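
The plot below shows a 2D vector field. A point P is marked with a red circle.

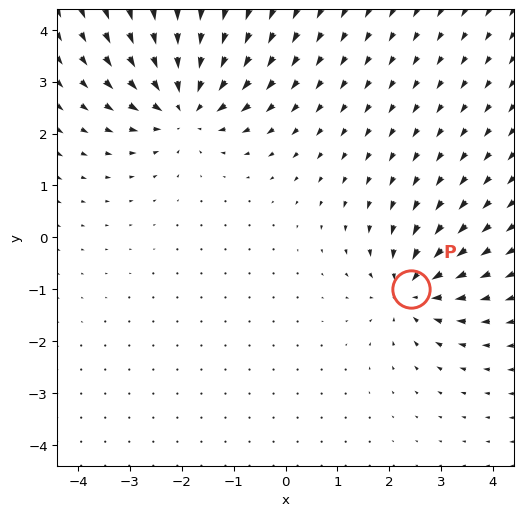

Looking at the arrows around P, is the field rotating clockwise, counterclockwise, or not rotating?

Near P at (2.4, -1.0) the arrows show no circulation. The curl there is ≈0.

not rotating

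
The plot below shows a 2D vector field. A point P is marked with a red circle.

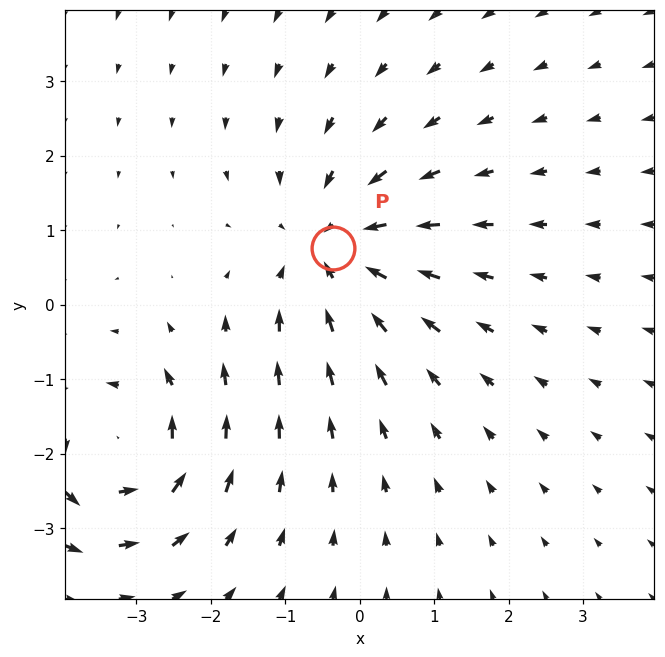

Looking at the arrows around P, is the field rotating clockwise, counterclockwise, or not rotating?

Near P at (-0.4, 0.8) the arrows show no circulation. The curl there is ≈0.

not rotating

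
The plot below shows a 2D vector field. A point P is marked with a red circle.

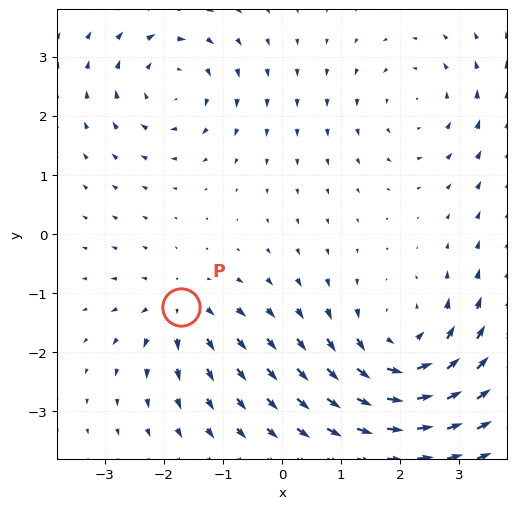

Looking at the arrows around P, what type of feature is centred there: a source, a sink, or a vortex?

At P (-1.7, -1.2) the arrows spread outward. Divergence about +4, curl ≈0 — positive divergence with near-zero curl is a source.

source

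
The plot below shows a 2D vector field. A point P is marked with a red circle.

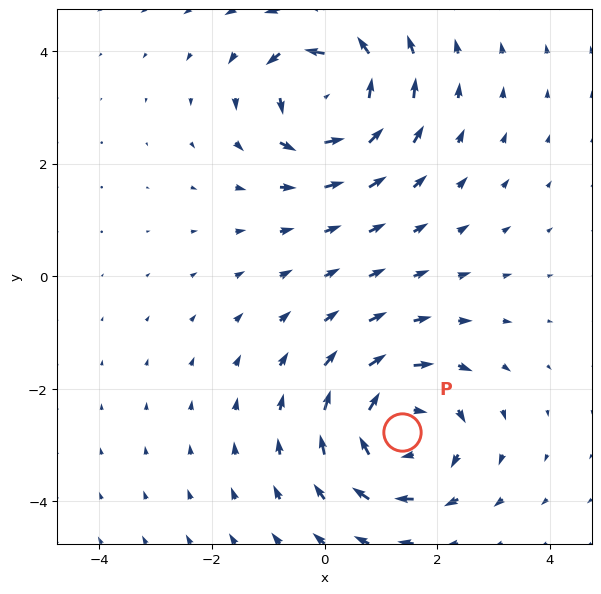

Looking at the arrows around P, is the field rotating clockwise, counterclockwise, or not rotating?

Near P at (1.4, -2.8) the arrows circulate clockwise. The curl (z-component) there is about -5; negative curl means clockwise rotation.

clockwise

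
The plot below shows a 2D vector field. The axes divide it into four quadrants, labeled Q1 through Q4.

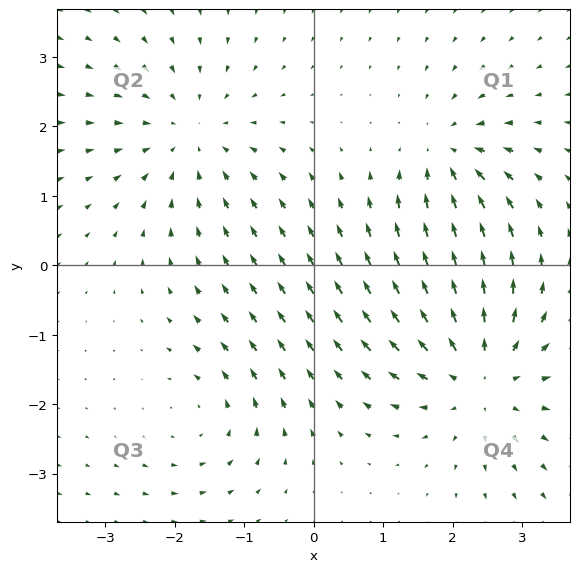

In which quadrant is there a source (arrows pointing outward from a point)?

Q4

The source sits at approximately (2.4, -1.6), which lies in quadrant Q4. The divergence there is about +5, positive as expected for a source.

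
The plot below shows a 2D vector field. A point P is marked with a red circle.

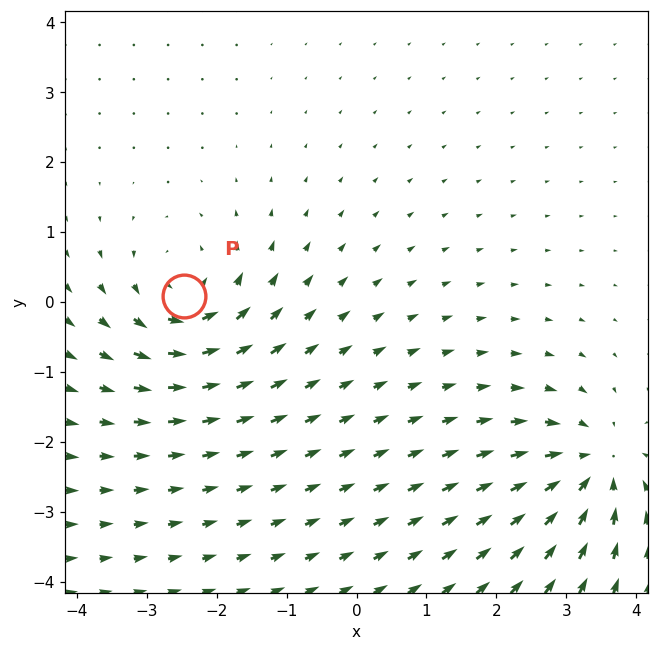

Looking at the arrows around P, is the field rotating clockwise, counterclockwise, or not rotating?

counterclockwise

Near P at (-2.5, 0.1) the arrows circulate counterclockwise. The curl (z-component) there is about +4; positive curl means counterclockwise rotation.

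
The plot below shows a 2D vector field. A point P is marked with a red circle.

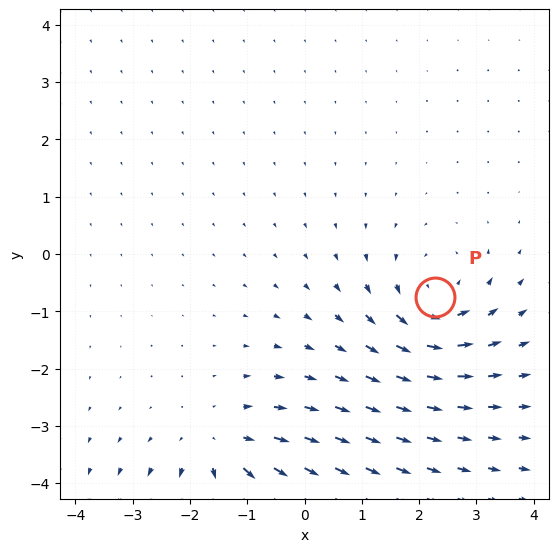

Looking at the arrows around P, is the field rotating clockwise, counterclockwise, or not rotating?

Near P at (2.3, -0.8) the arrows circulate counterclockwise. The curl (z-component) there is about +3; positive curl means counterclockwise rotation.

counterclockwise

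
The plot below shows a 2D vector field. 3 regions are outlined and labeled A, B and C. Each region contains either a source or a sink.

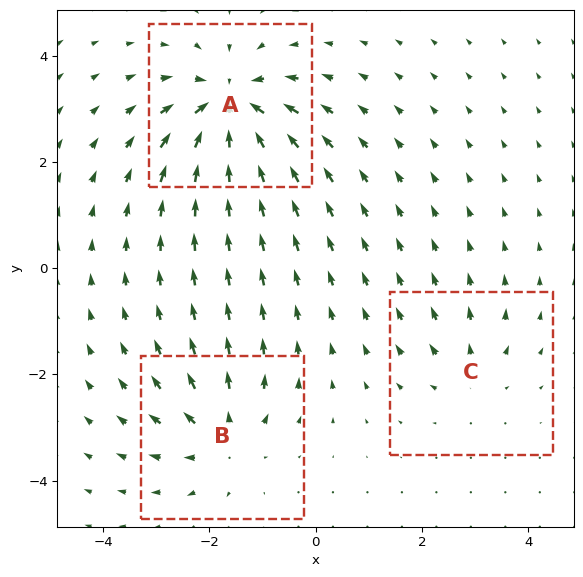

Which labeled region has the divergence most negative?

Divergence at each region's feature centre — A: about -6, B: about +4, C: about +2. Region A is most negative.

A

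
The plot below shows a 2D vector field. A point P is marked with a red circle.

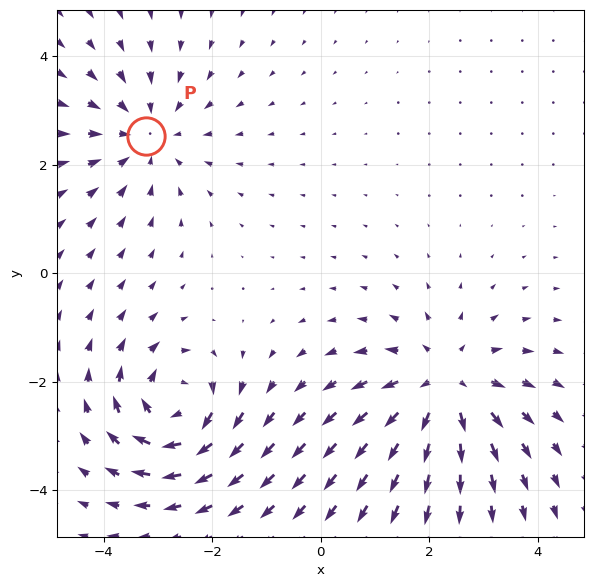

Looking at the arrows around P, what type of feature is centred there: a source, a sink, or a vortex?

sink

At P (-3.2, 2.5) the arrows converge inward. Divergence about -3, curl ≈0 — negative divergence with near-zero curl is a sink.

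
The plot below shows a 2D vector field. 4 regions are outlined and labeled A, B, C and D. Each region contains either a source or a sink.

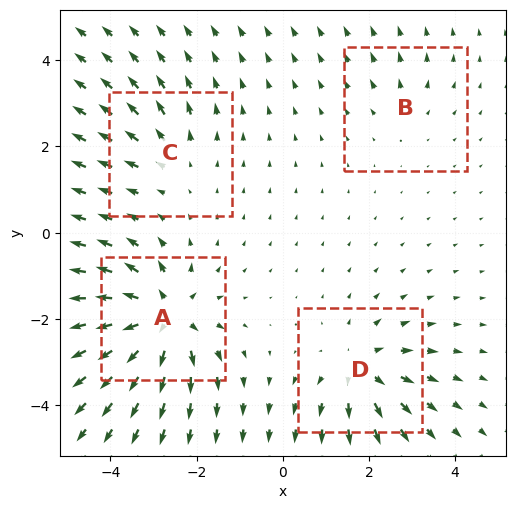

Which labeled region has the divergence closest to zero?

Divergence at each region's feature centre — A: about +8, B: about +2, C: about +3, D: about +5. Region B is closest to zero.

B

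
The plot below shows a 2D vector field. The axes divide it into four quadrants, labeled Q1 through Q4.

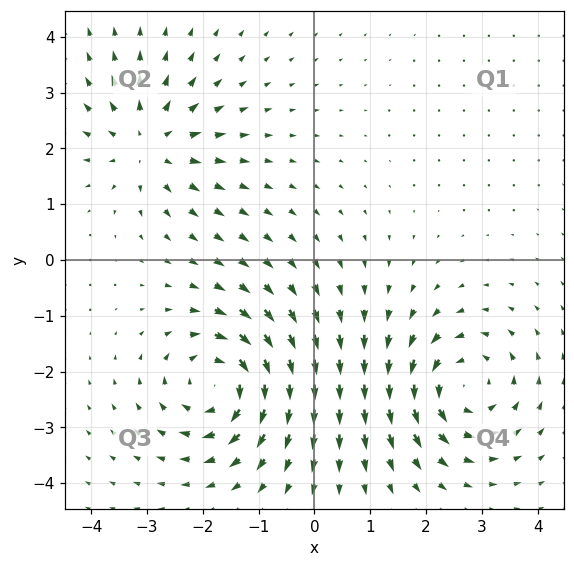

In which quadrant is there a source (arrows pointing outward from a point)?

The source sits at approximately (-3.0, 2.1), which lies in quadrant Q2. The divergence there is about +4, positive as expected for a source.

Q2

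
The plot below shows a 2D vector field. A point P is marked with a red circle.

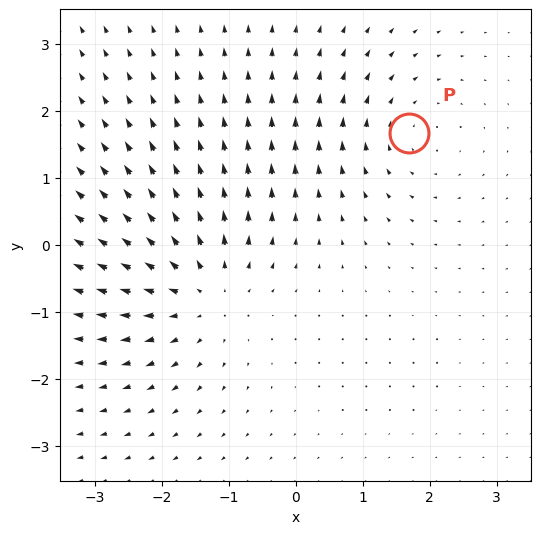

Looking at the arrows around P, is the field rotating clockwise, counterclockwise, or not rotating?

Near P at (1.7, 1.7) the arrows circulate clockwise. The curl (z-component) there is about -2; negative curl means clockwise rotation.

clockwise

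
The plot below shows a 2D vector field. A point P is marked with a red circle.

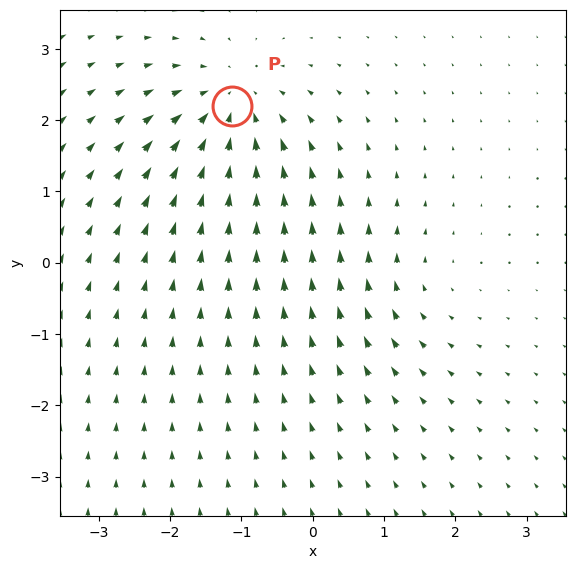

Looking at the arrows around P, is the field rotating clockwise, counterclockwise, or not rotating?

not rotating

Near P at (-1.1, 2.2) the arrows show no circulation. The curl there is ≈0.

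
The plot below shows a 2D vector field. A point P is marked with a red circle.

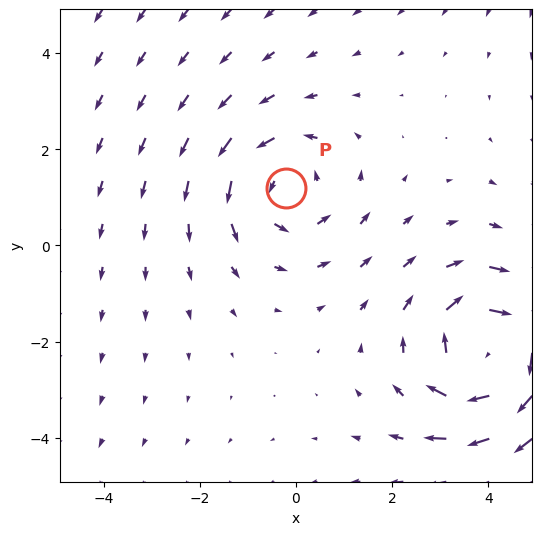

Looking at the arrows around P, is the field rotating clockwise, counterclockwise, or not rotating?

Near P at (-0.2, 1.2) the arrows circulate counterclockwise. The curl (z-component) there is about +2; positive curl means counterclockwise rotation.

counterclockwise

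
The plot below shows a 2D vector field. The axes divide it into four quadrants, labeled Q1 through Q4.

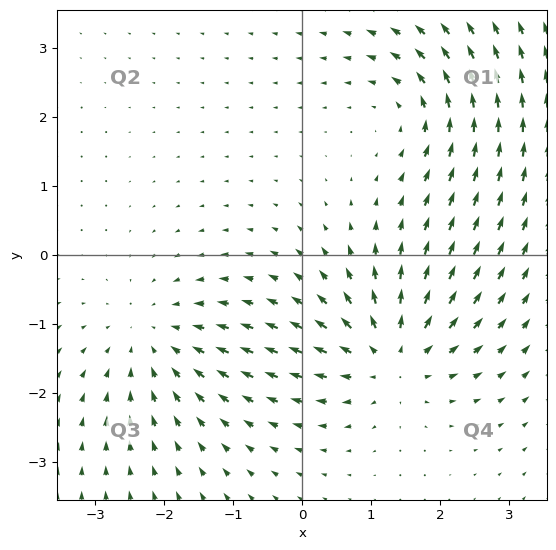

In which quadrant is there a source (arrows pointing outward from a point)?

Q4

The source sits at approximately (1.3, -1.5), which lies in quadrant Q4. The divergence there is about +5, positive as expected for a source.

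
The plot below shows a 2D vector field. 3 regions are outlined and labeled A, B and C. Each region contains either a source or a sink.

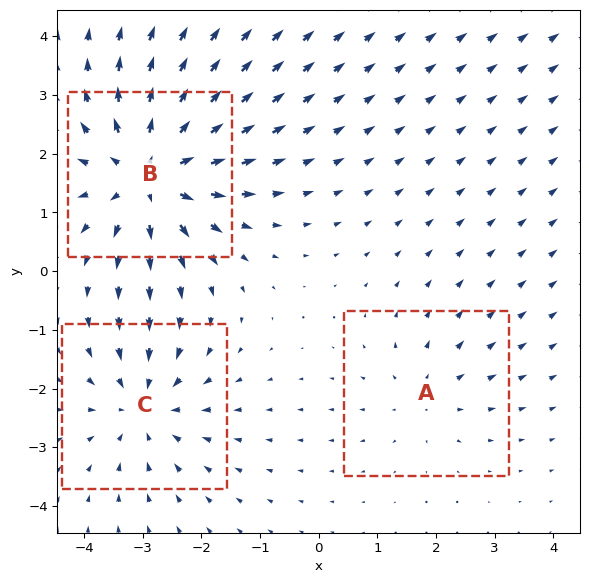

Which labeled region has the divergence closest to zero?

Divergence at each region's feature centre — A: about +2, B: about +5, C: about -3. Region A is closest to zero.

A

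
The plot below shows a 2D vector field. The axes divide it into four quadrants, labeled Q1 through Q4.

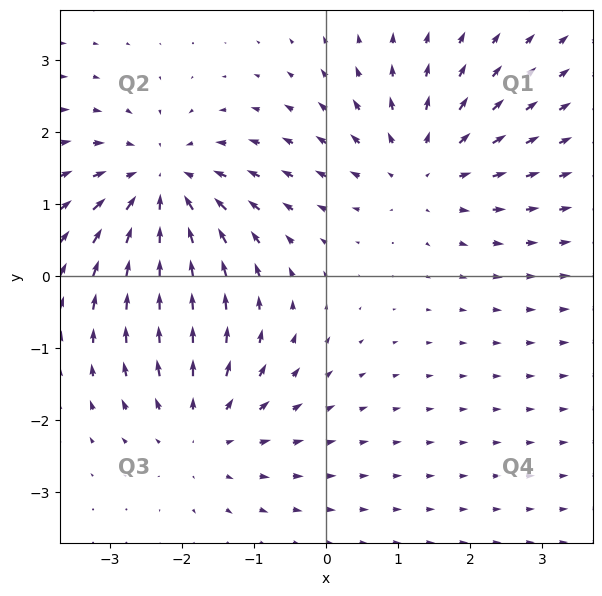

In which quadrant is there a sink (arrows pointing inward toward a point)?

Q2

The sink sits at approximately (-2.3, 1.2), which lies in quadrant Q2. The divergence there is about -4, negative as expected for a sink.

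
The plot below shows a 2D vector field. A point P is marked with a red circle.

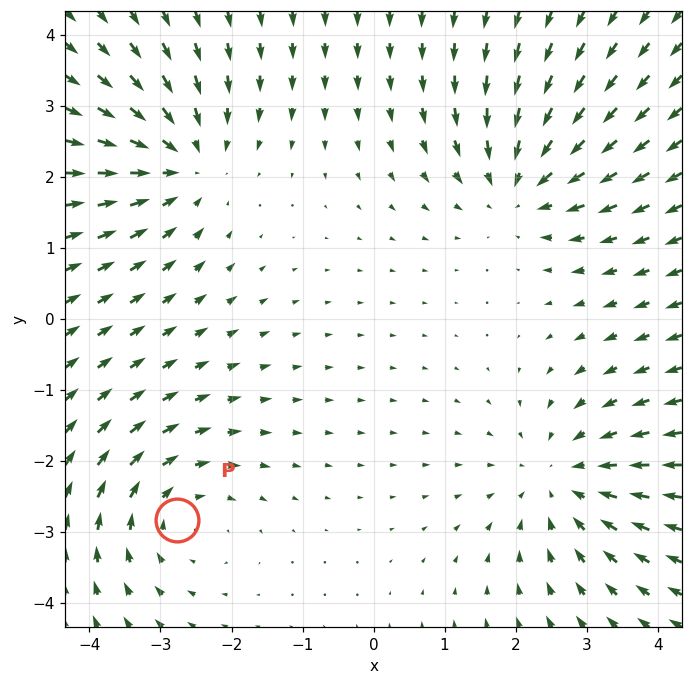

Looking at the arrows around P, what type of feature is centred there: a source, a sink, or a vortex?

vortex

At P (-2.8, -2.8) the arrows circulate clockwise. Divergence ≈0, curl about -4 — near-zero divergence with nonzero curl is a vortex.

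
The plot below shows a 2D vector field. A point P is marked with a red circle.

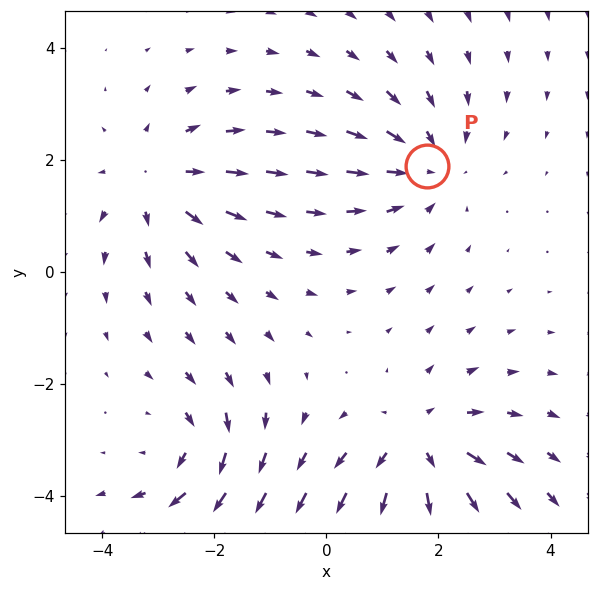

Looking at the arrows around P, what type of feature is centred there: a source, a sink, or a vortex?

sink

At P (1.8, 1.9) the arrows converge inward. Divergence about -3, curl ≈0 — negative divergence with near-zero curl is a sink.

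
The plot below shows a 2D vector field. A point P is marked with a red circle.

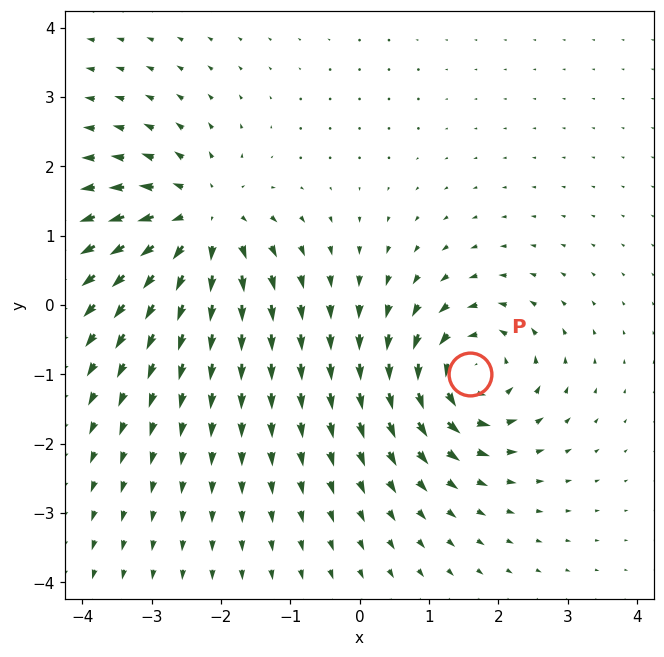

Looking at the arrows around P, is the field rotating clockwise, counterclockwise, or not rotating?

Near P at (1.6, -1.0) the arrows circulate counterclockwise. The curl (z-component) there is about +6; positive curl means counterclockwise rotation.

counterclockwise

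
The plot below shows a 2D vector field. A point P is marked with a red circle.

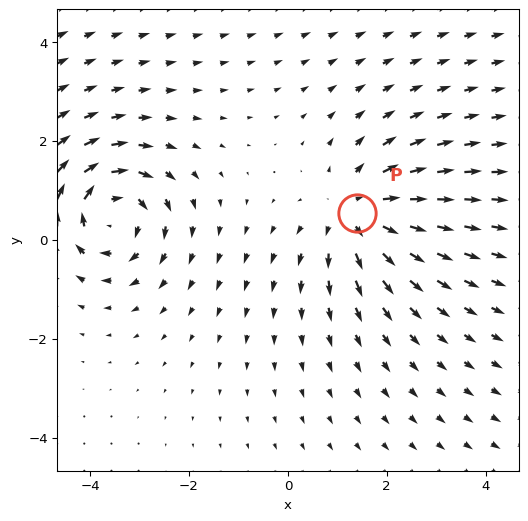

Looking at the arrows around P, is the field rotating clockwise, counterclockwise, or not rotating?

not rotating

Near P at (1.4, 0.6) the arrows show no circulation. The curl there is ≈0.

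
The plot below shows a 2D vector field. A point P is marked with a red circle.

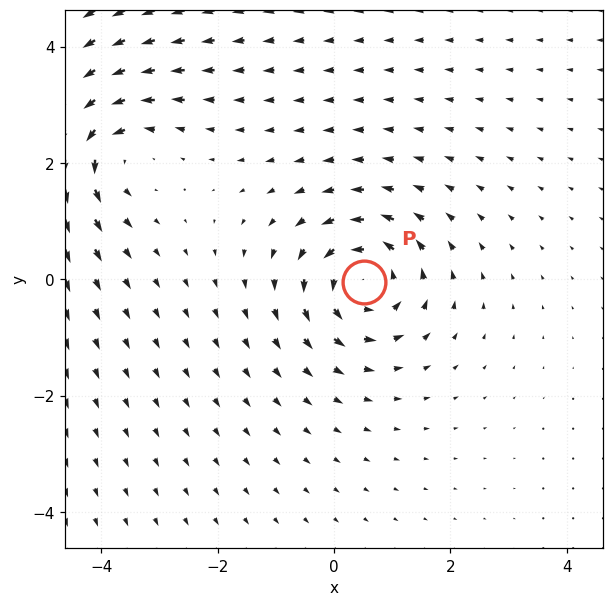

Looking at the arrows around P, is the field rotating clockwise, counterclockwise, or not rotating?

counterclockwise

Near P at (0.5, -0.0) the arrows circulate counterclockwise. The curl (z-component) there is about +4; positive curl means counterclockwise rotation.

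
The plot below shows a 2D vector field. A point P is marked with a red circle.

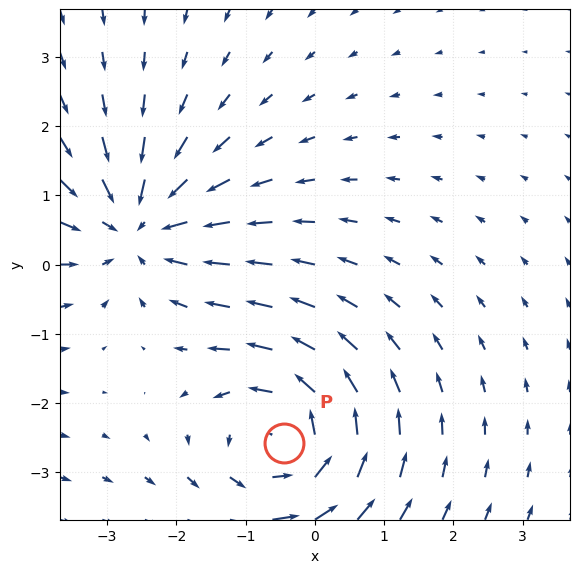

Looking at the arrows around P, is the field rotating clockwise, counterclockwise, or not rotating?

Near P at (-0.5, -2.6) the arrows circulate counterclockwise. The curl (z-component) there is about +5; positive curl means counterclockwise rotation.

counterclockwise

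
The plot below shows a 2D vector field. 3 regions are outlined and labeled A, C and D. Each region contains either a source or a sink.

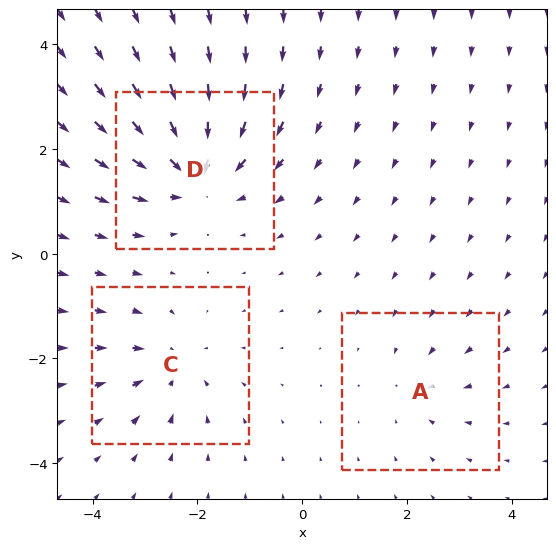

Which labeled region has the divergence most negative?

Divergence at each region's feature centre — A: about -2, C: about -3, D: about -5. Region D is most negative.

D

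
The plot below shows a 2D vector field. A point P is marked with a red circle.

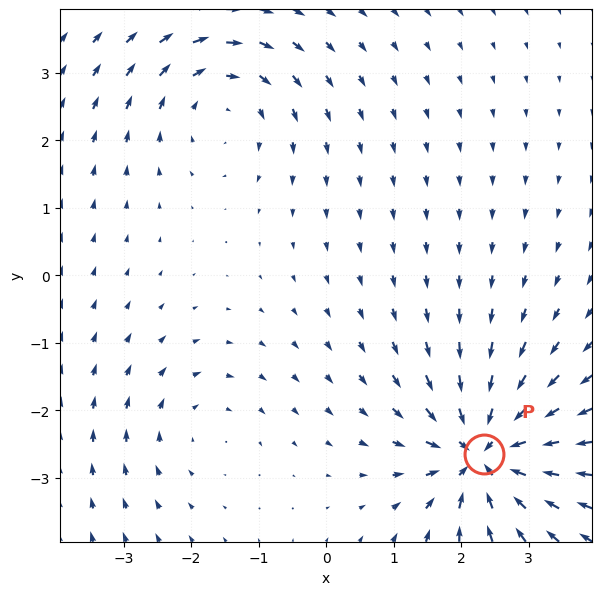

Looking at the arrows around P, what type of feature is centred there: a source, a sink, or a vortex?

At P (2.3, -2.6) the arrows converge inward. Divergence about -7, curl ≈0 — negative divergence with near-zero curl is a sink.

sink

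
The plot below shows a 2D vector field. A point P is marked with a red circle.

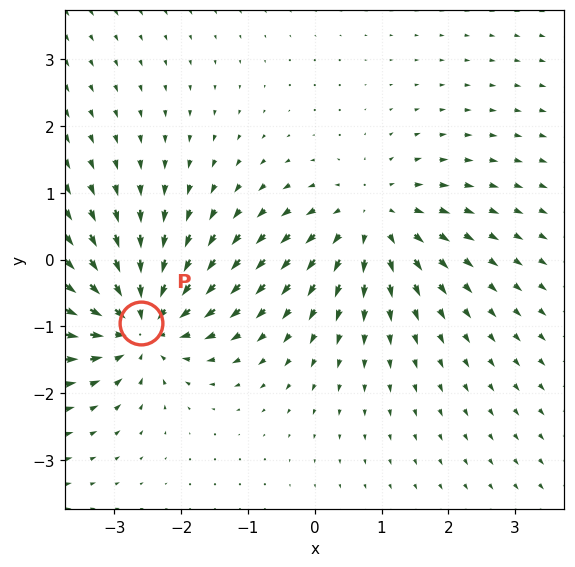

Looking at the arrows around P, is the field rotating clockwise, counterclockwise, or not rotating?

not rotating

Near P at (-2.6, -0.9) the arrows show no circulation. The curl there is ≈0.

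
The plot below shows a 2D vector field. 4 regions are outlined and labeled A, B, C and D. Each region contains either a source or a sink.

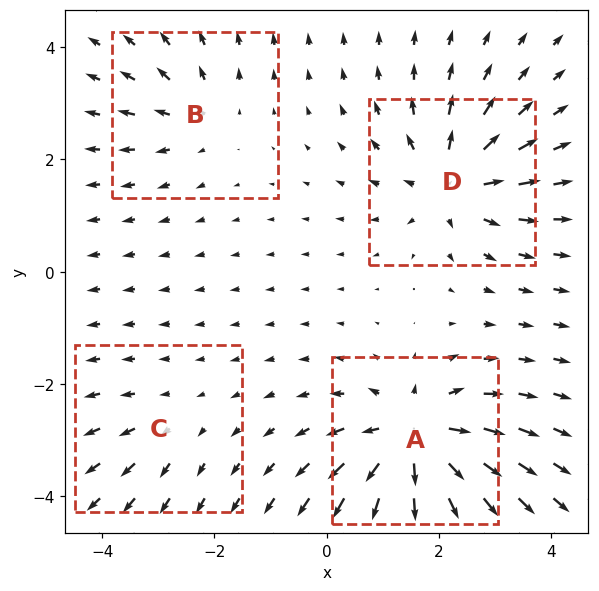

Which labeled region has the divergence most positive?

Divergence at each region's feature centre — A: about +8, B: about +4, C: about +2, D: about +6. Region A is most positive.

A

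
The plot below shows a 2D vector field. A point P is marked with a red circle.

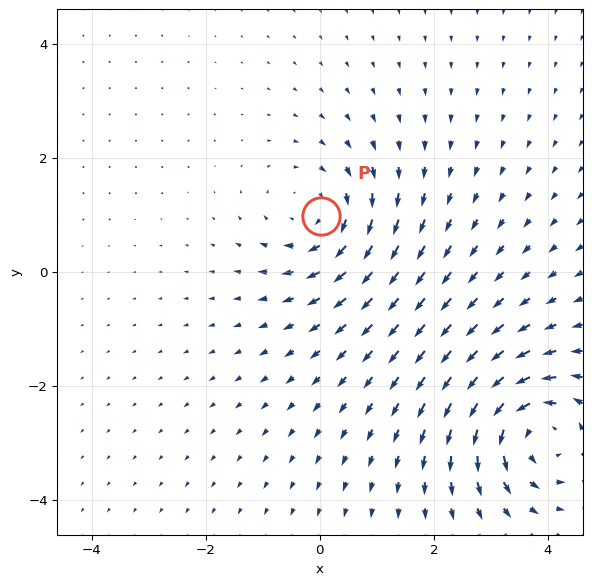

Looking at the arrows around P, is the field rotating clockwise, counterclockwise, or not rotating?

Near P at (0.0, 1.0) the arrows circulate clockwise. The curl (z-component) there is about -4; negative curl means clockwise rotation.

clockwise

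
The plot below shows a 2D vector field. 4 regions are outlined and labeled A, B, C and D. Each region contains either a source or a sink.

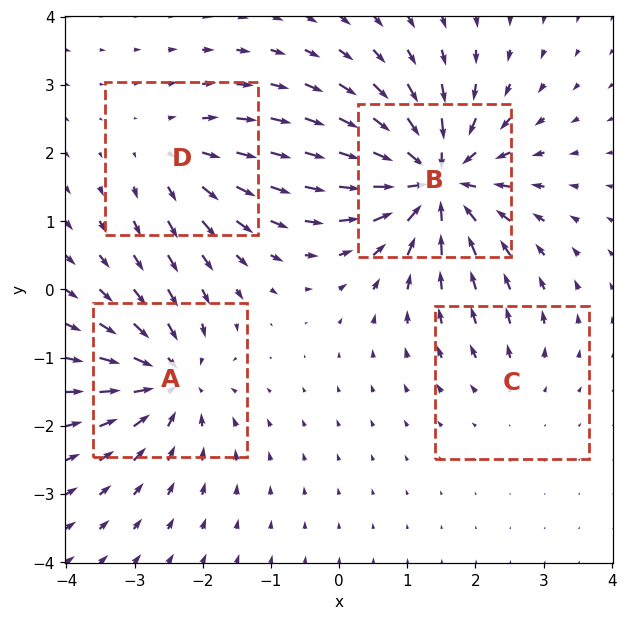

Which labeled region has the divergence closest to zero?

Divergence at each region's feature centre — A: about -6, B: about -9, C: about +3, D: about +4. Region C is closest to zero.

C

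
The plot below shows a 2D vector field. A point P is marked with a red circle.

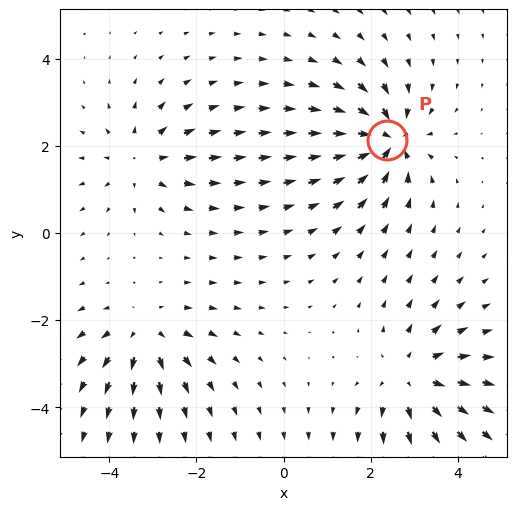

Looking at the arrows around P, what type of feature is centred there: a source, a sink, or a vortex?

At P (2.4, 2.1) the arrows converge inward. Divergence about -7, curl ≈0 — negative divergence with near-zero curl is a sink.

sink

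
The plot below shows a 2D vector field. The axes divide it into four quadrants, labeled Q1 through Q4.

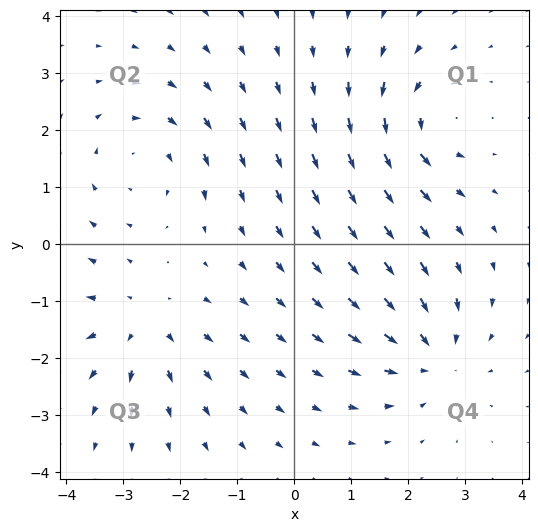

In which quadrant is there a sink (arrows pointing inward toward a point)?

Q4

The sink sits at approximately (2.4, -2.0), which lies in quadrant Q4. The divergence there is about -5, negative as expected for a sink.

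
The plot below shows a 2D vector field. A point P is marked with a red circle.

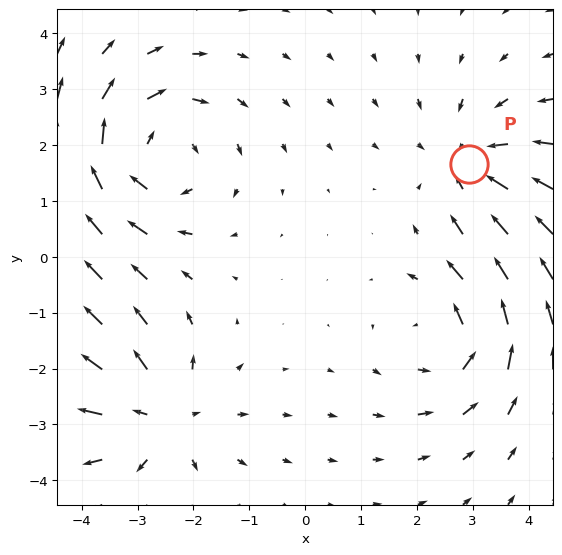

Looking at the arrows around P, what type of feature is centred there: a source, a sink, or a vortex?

sink

At P (2.9, 1.7) the arrows converge inward. Divergence about -3, curl ≈0 — negative divergence with near-zero curl is a sink.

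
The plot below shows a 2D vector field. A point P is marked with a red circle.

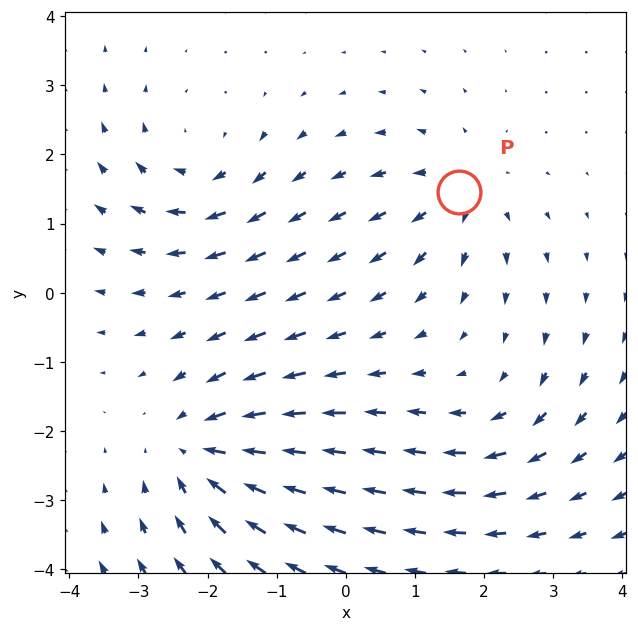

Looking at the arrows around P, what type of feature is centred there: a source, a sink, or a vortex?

source

At P (1.6, 1.5) the arrows spread outward. Divergence about +3, curl ≈0 — positive divergence with near-zero curl is a source.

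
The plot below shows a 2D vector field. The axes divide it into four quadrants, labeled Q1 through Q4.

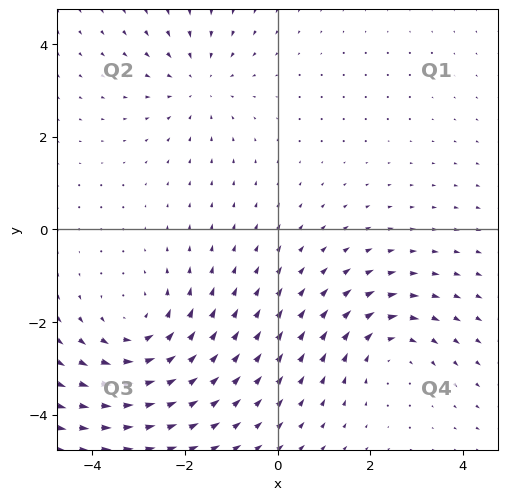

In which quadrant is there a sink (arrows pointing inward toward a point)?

Q2

The sink sits at approximately (-1.7, 3.2), which lies in quadrant Q2. The divergence there is about -3, negative as expected for a sink.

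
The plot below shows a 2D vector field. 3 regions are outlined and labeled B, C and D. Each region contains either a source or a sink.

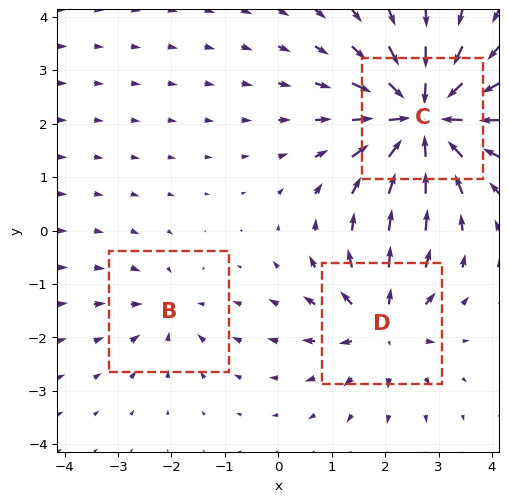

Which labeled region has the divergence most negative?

Divergence at each region's feature centre — B: about -2, C: about -7, D: about +4. Region C is most negative.

C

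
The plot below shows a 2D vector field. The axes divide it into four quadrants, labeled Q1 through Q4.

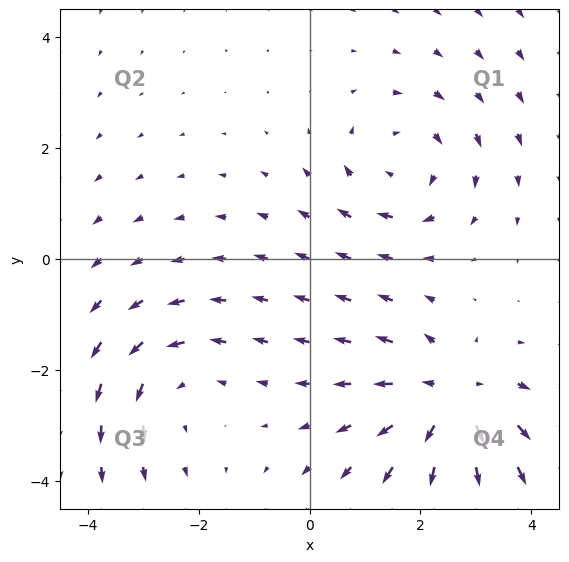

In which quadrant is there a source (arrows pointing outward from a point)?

Q4

The source sits at approximately (2.6, -2.6), which lies in quadrant Q4. The divergence there is about +4, positive as expected for a source.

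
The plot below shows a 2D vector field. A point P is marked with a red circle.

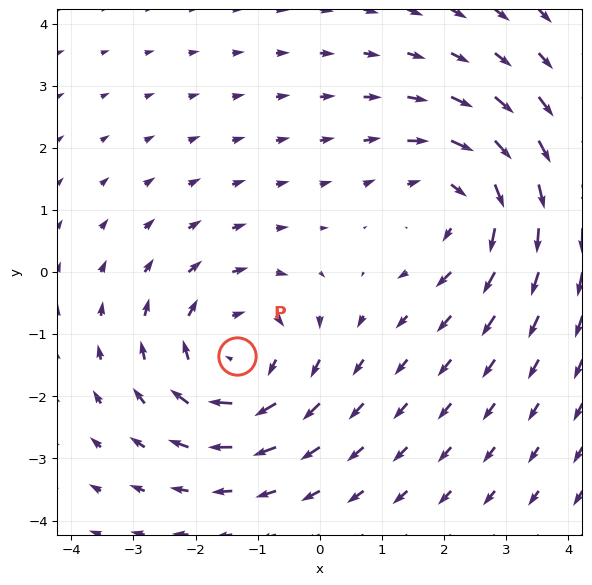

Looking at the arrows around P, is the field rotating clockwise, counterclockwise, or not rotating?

clockwise

Near P at (-1.3, -1.3) the arrows circulate clockwise. The curl (z-component) there is about -4; negative curl means clockwise rotation.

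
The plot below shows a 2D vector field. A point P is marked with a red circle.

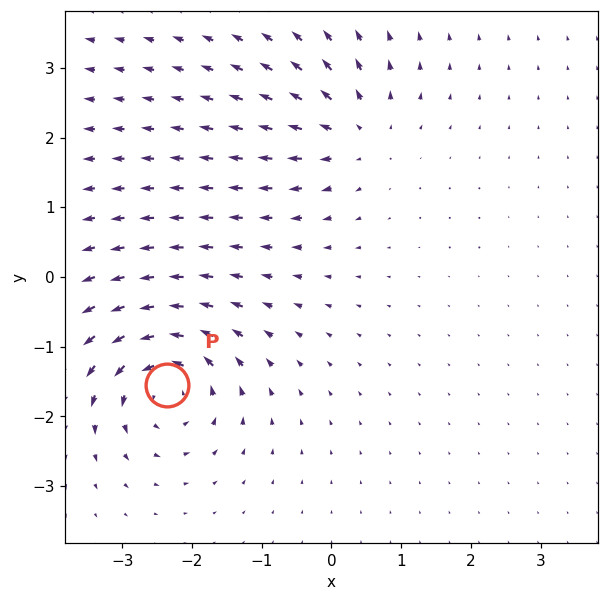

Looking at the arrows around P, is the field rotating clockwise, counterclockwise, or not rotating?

counterclockwise

Near P at (-2.4, -1.6) the arrows circulate counterclockwise. The curl (z-component) there is about +7; positive curl means counterclockwise rotation.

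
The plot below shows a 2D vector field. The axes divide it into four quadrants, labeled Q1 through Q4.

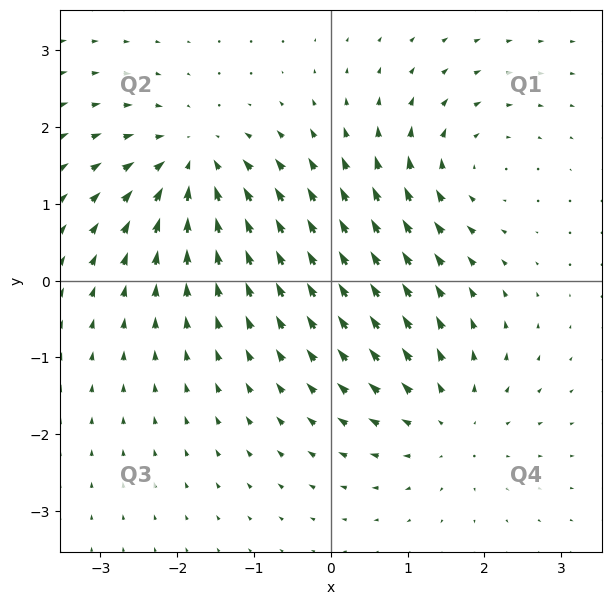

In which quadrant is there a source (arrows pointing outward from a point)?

Q4

The source sits at approximately (1.5, -1.8), which lies in quadrant Q4. The divergence there is about +4, positive as expected for a source.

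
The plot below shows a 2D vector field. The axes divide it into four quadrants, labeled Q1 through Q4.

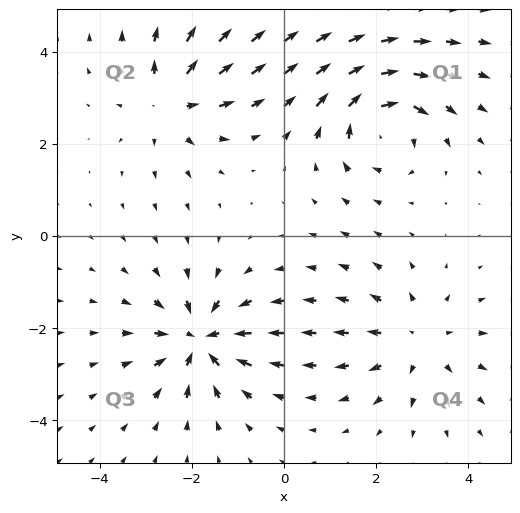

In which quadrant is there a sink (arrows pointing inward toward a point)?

Q3

The sink sits at approximately (-1.8, -2.3), which lies in quadrant Q3. The divergence there is about -6, negative as expected for a sink.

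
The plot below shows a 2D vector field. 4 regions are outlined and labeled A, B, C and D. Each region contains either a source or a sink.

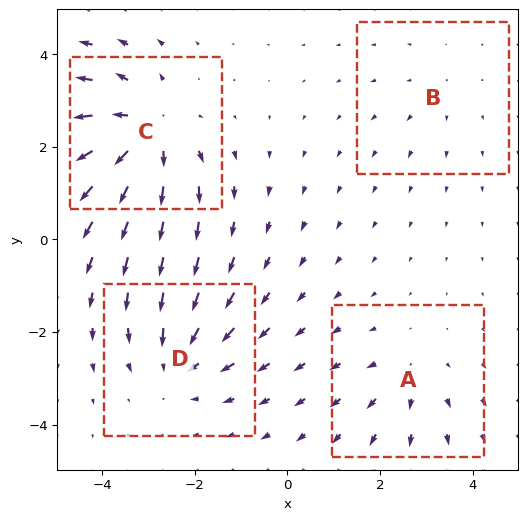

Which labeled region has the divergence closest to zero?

B

Divergence at each region's feature centre — A: about +3, B: about +2, C: about +6, D: about -4. Region B is closest to zero.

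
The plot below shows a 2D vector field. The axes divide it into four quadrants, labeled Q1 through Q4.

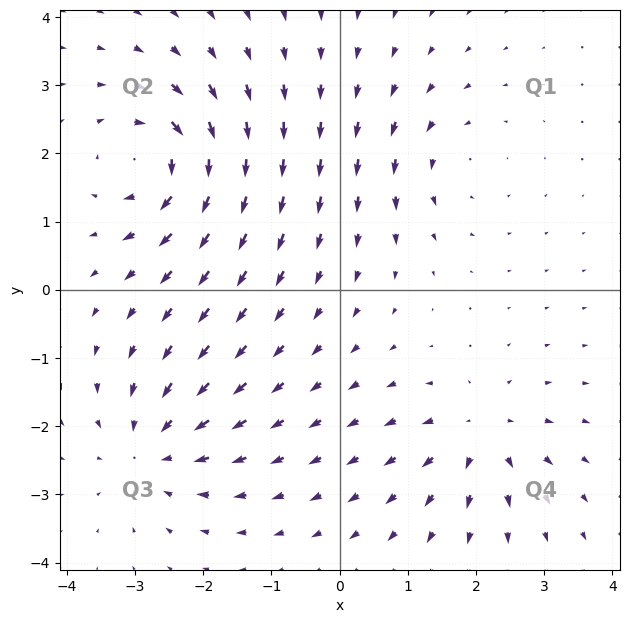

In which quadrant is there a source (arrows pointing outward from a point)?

The source sits at approximately (2.1, -2.1), which lies in quadrant Q4. The divergence there is about +4, positive as expected for a source.

Q4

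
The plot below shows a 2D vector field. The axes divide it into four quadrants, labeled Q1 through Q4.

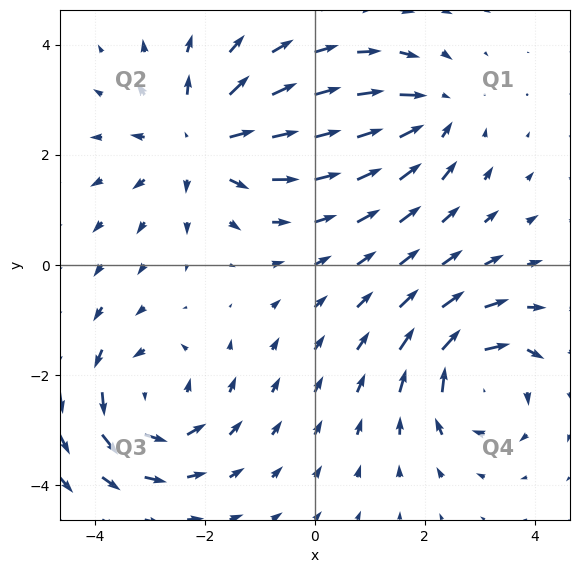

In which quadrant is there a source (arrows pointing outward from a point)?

The source sits at approximately (-2.1, 2.2), which lies in quadrant Q2. The divergence there is about +4, positive as expected for a source.

Q2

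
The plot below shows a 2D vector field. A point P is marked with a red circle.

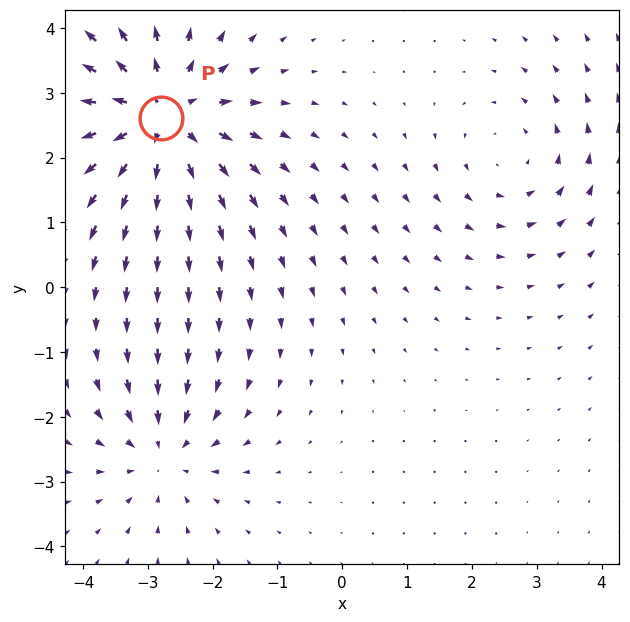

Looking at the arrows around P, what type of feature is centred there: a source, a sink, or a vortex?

At P (-2.8, 2.6) the arrows spread outward. Divergence about +5, curl ≈0 — positive divergence with near-zero curl is a source.

source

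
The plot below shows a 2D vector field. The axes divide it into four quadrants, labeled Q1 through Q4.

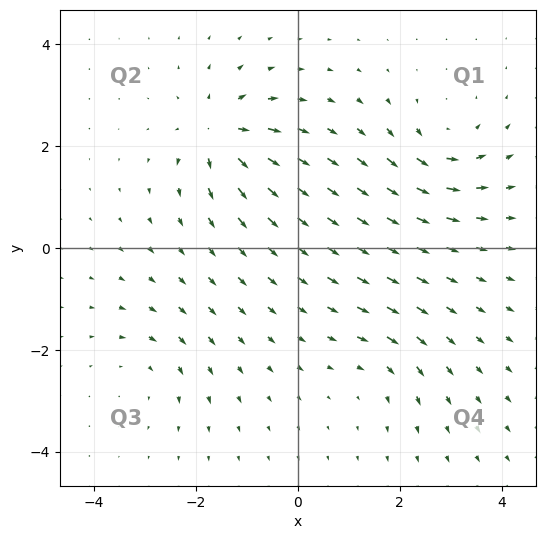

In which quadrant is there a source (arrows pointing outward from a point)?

The source sits at approximately (-1.5, 2.2), which lies in quadrant Q2. The divergence there is about +7, positive as expected for a source.

Q2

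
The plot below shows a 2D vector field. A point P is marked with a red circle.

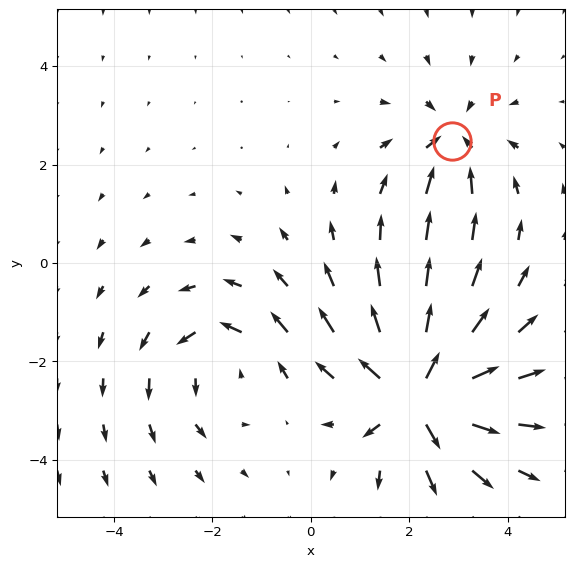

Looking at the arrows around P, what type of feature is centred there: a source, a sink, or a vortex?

sink

At P (2.9, 2.5) the arrows converge inward. Divergence about -3, curl ≈0 — negative divergence with near-zero curl is a sink.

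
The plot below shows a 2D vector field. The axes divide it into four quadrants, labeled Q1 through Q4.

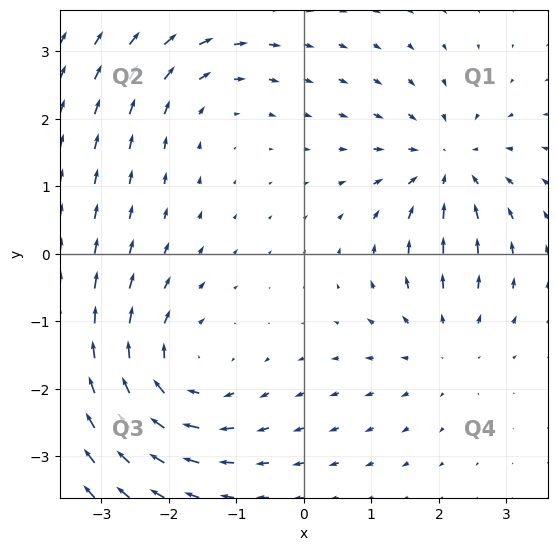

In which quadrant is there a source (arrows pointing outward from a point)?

Q4

The source sits at approximately (2.1, -1.3), which lies in quadrant Q4. The divergence there is about +3, positive as expected for a source.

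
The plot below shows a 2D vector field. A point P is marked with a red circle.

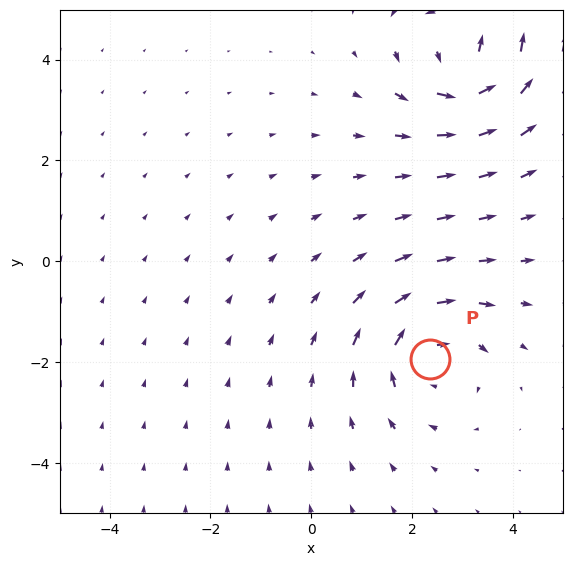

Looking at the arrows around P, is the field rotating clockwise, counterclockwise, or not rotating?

clockwise

Near P at (2.4, -1.9) the arrows circulate clockwise. The curl (z-component) there is about -4; negative curl means clockwise rotation.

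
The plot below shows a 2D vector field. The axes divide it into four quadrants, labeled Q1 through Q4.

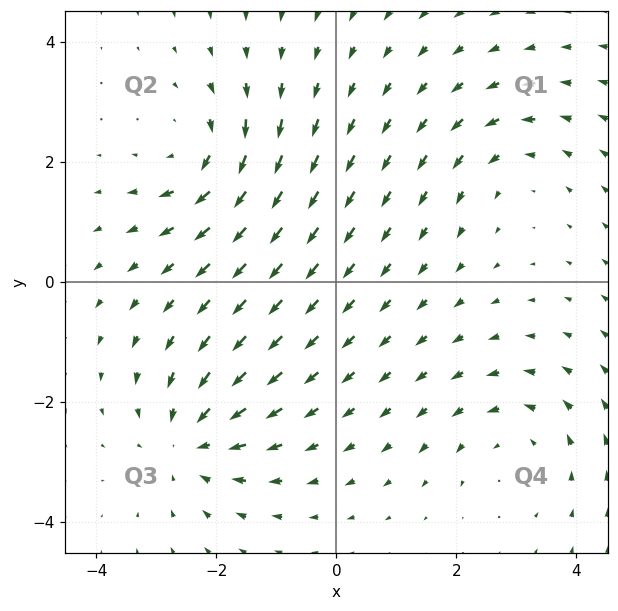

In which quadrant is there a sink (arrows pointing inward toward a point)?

Q3

The sink sits at approximately (-2.4, -2.7), which lies in quadrant Q3. The divergence there is about -5, negative as expected for a sink.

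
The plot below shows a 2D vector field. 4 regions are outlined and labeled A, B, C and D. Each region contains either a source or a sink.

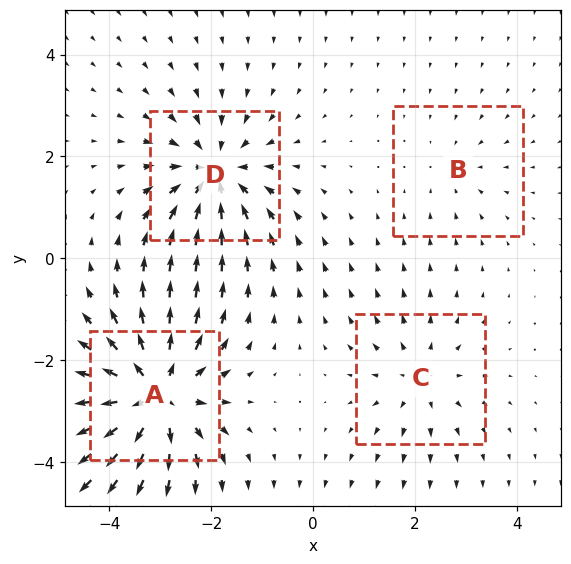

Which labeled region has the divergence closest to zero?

B

Divergence at each region's feature centre — A: about +7, B: about -2, C: about +3, D: about -5. Region B is closest to zero.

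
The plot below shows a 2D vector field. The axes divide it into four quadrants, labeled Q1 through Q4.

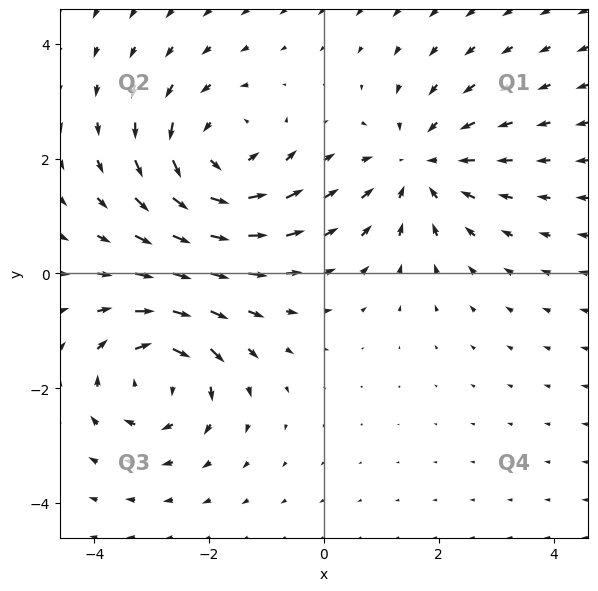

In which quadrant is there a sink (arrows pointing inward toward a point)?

The sink sits at approximately (1.6, 1.9), which lies in quadrant Q1. The divergence there is about -3, negative as expected for a sink.

Q1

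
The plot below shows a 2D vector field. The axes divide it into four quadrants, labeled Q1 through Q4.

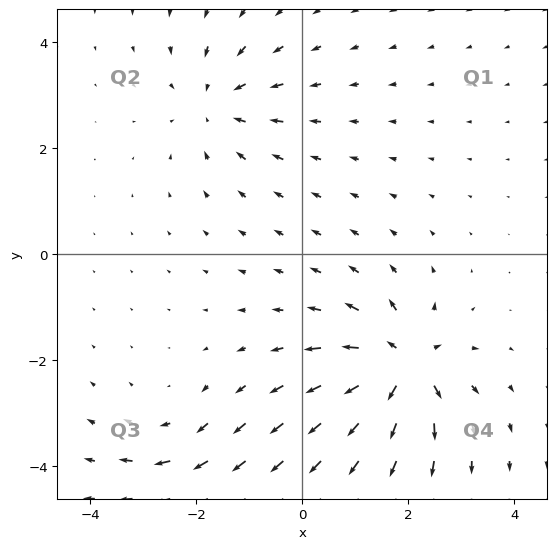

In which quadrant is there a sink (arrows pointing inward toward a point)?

The sink sits at approximately (-1.6, 2.8), which lies in quadrant Q2. The divergence there is about -4, negative as expected for a sink.

Q2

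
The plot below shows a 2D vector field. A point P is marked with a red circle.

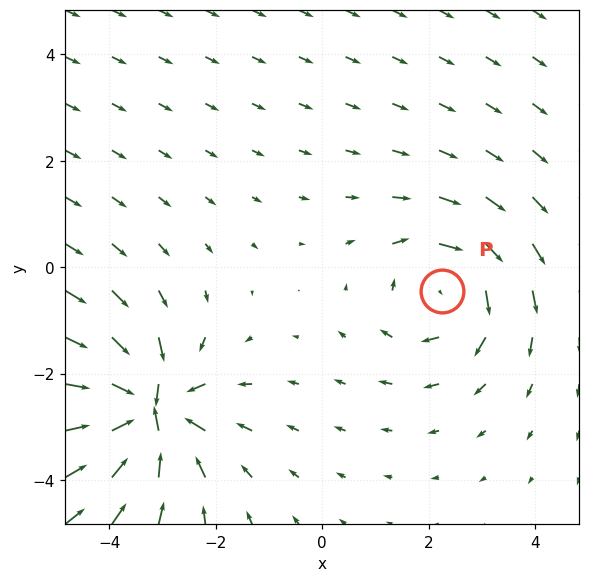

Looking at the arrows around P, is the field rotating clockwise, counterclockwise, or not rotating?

Near P at (2.3, -0.5) the arrows circulate clockwise. The curl (z-component) there is about -3; negative curl means clockwise rotation.

clockwise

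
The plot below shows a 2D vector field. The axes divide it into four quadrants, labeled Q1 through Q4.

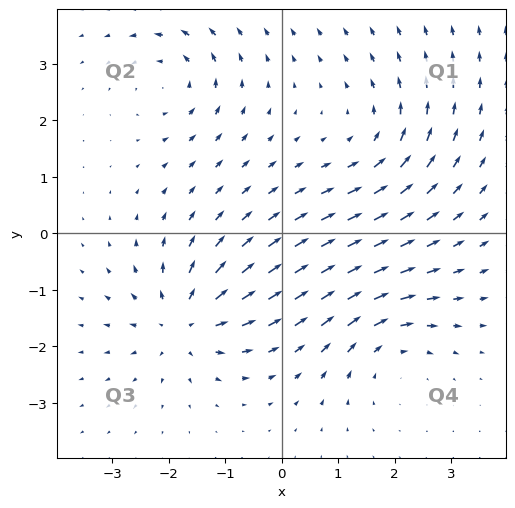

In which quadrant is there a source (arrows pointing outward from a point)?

The source sits at approximately (-1.7, -1.6), which lies in quadrant Q3. The divergence there is about +6, positive as expected for a source.

Q3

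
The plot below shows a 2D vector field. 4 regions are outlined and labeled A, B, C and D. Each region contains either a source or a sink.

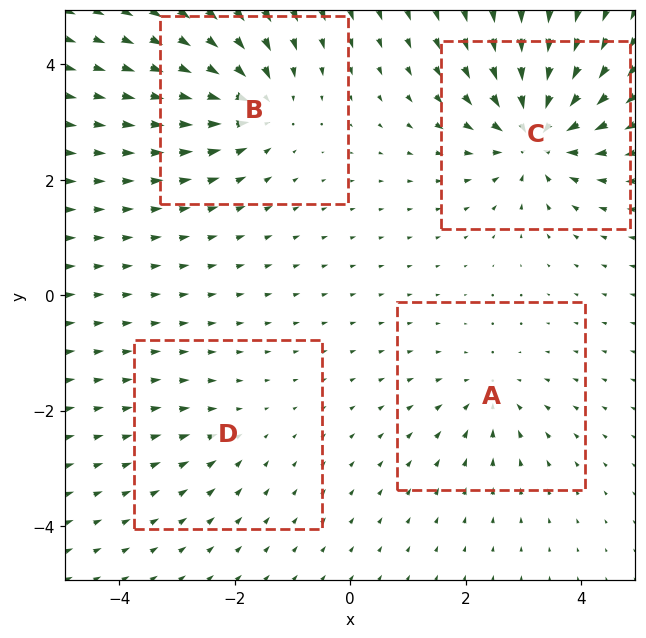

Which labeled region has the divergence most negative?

C

Divergence at each region's feature centre — A: about -4, B: about -6, C: about -8, D: about -2. Region C is most negative.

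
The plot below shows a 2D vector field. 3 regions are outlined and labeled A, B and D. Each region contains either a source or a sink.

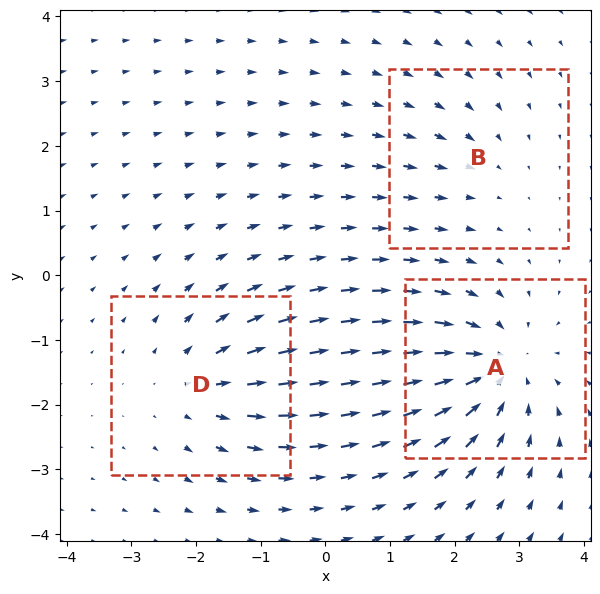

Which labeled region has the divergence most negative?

A

Divergence at each region's feature centre — A: about -5, B: about -2, D: about +3. Region A is most negative.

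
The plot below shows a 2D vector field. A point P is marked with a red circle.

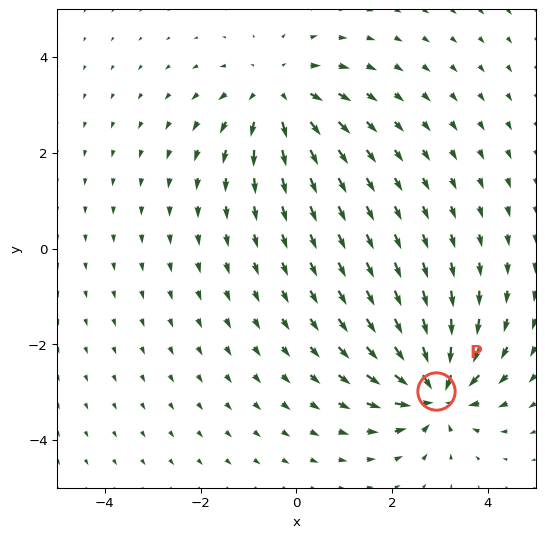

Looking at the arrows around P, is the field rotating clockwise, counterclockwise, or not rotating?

Near P at (2.9, -3.0) the arrows show no circulation. The curl there is ≈0.

not rotating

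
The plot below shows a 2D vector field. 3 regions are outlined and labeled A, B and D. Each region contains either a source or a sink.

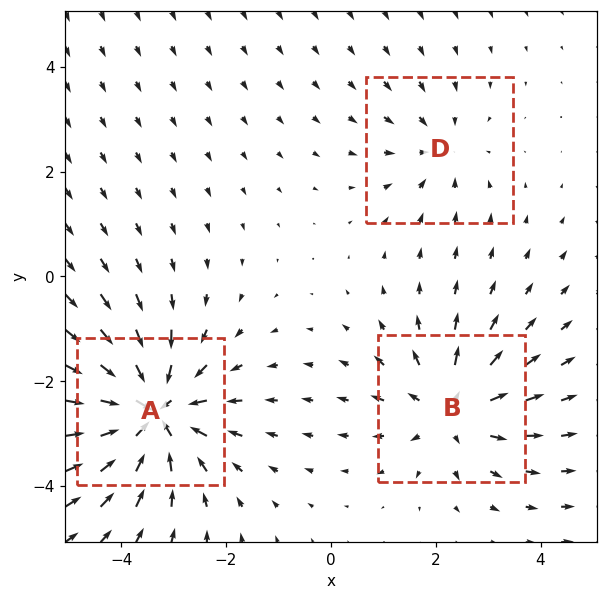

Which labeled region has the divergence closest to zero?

D

Divergence at each region's feature centre — A: about -5, B: about +3, D: about -2. Region D is closest to zero.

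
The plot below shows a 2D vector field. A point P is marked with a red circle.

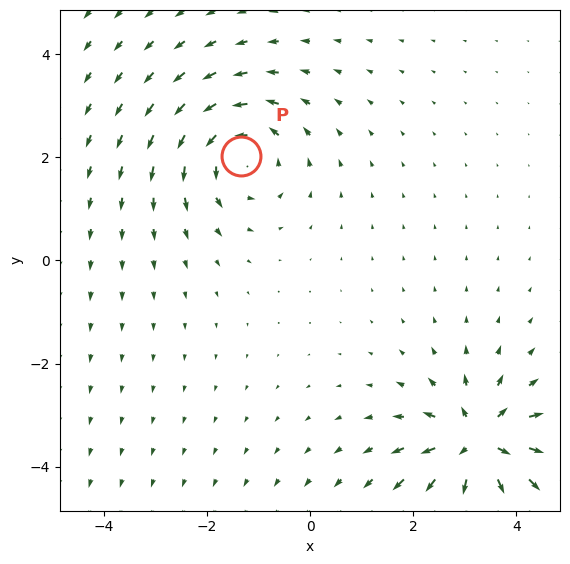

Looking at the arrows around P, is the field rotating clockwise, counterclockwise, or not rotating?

Near P at (-1.3, 2.0) the arrows circulate counterclockwise. The curl (z-component) there is about +4; positive curl means counterclockwise rotation.

counterclockwise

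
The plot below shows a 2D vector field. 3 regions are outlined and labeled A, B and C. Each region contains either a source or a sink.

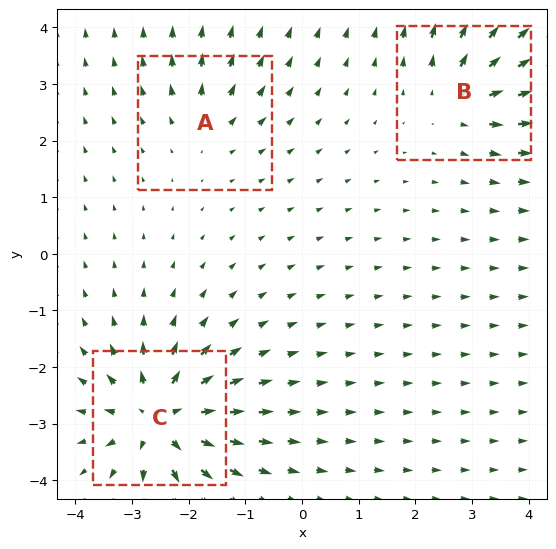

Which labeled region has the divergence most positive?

Divergence at each region's feature centre — A: about +2, B: about +4, C: about +6. Region C is most positive.

C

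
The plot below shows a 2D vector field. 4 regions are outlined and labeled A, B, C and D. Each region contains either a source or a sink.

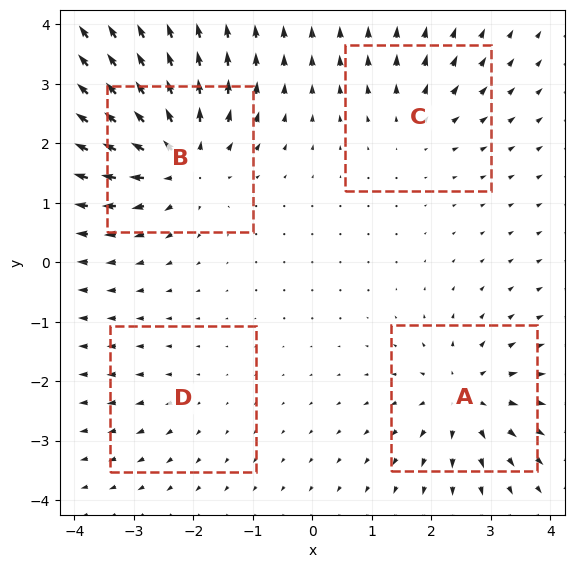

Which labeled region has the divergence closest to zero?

Divergence at each region's feature centre — A: about +6, B: about +8, C: about +3, D: about +2. Region D is closest to zero.

D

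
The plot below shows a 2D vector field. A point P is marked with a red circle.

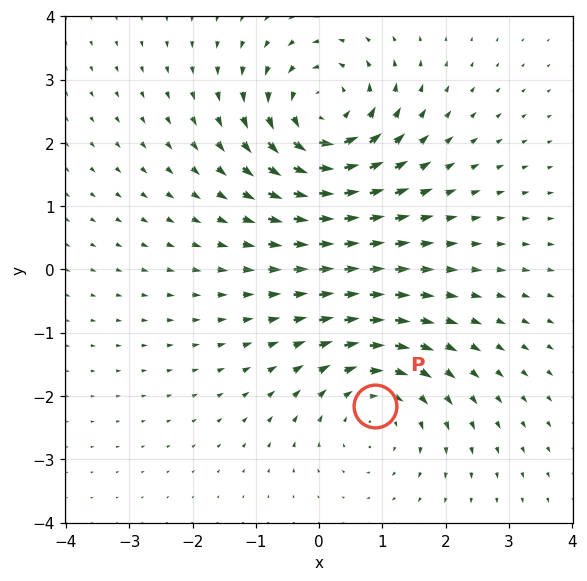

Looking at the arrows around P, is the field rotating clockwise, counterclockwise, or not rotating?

clockwise

Near P at (0.9, -2.2) the arrows circulate clockwise. The curl (z-component) there is about -4; negative curl means clockwise rotation.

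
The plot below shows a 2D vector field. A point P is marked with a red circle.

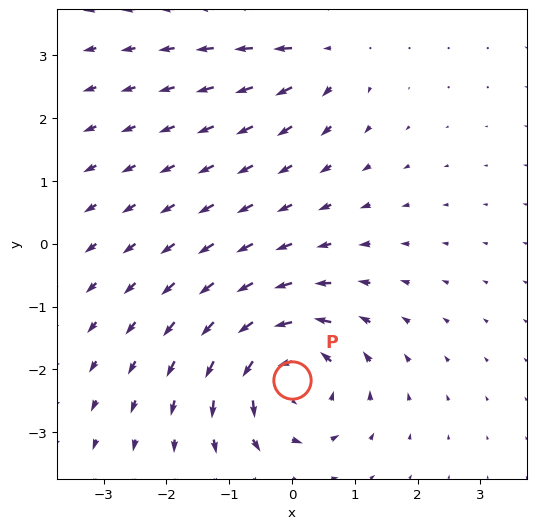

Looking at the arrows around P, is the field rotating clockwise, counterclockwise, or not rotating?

Near P at (0.0, -2.2) the arrows circulate counterclockwise. The curl (z-component) there is about +4; positive curl means counterclockwise rotation.

counterclockwise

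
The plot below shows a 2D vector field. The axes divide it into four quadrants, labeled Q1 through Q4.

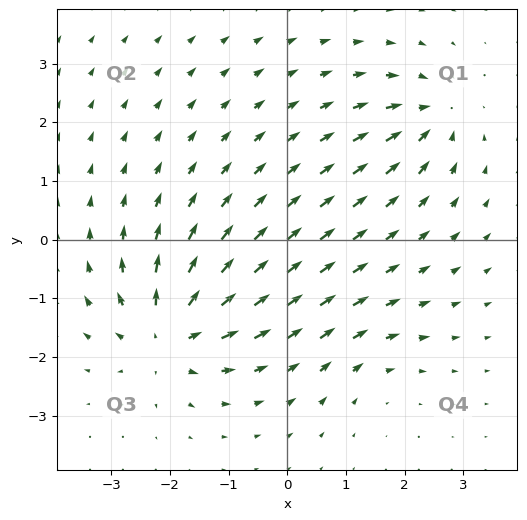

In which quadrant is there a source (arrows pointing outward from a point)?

Q3

The source sits at approximately (-2.0, -1.6), which lies in quadrant Q3. The divergence there is about +6, positive as expected for a source.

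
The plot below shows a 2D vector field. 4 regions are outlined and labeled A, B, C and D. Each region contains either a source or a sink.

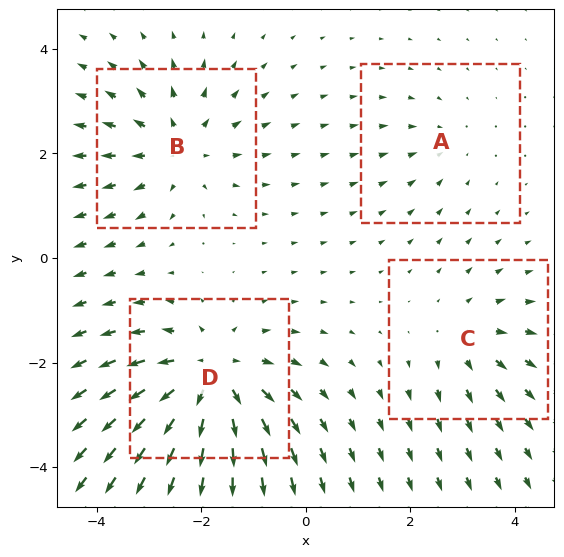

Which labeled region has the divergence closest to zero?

Divergence at each region's feature centre — A: about -2, B: about +4, C: about +3, D: about +7. Region A is closest to zero.

A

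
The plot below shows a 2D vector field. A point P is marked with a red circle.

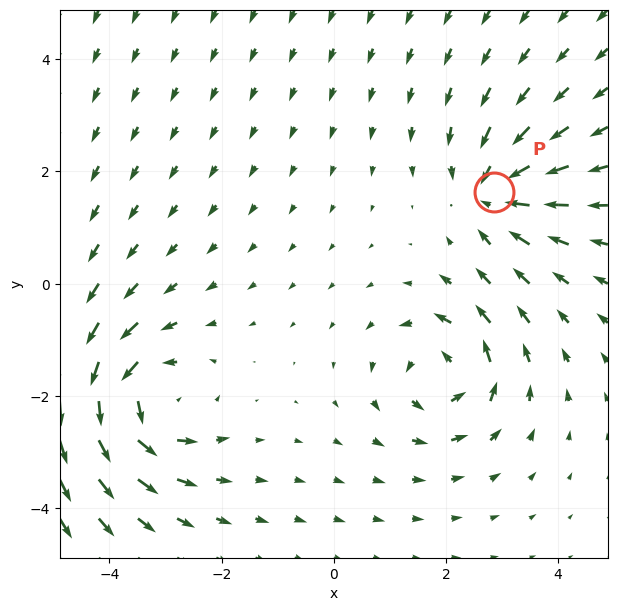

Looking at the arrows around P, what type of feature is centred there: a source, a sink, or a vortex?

At P (2.9, 1.6) the arrows converge inward. Divergence about -4, curl ≈0 — negative divergence with near-zero curl is a sink.

sink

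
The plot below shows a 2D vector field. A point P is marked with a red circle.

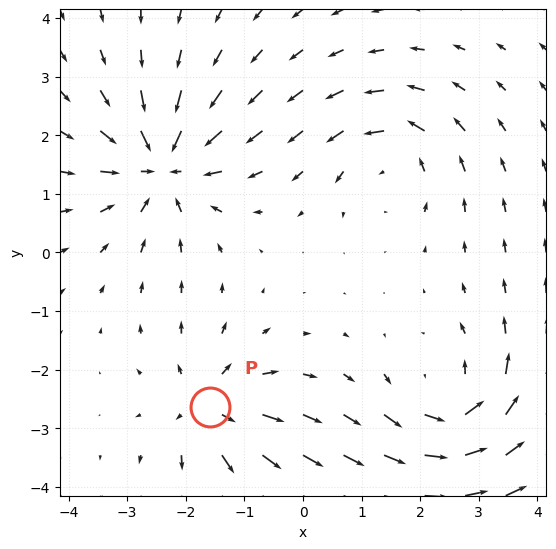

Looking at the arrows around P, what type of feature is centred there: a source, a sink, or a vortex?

At P (-1.6, -2.6) the arrows spread outward. Divergence about +4, curl ≈0 — positive divergence with near-zero curl is a source.

source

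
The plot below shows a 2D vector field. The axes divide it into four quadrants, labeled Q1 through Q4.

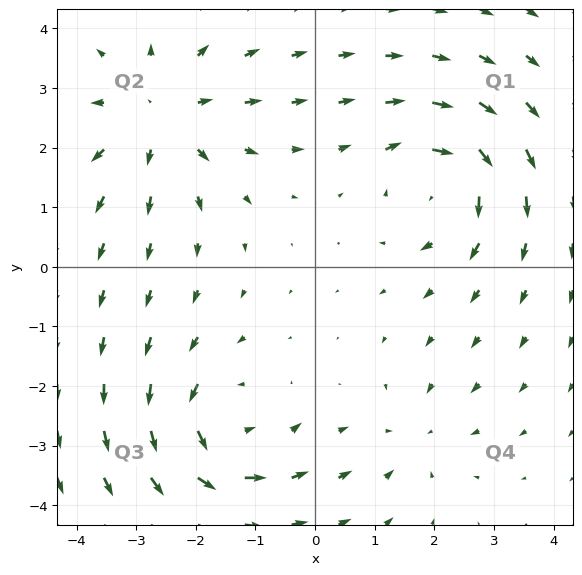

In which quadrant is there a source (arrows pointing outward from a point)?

Q2

The source sits at approximately (-2.6, 2.5), which lies in quadrant Q2. The divergence there is about +4, positive as expected for a source.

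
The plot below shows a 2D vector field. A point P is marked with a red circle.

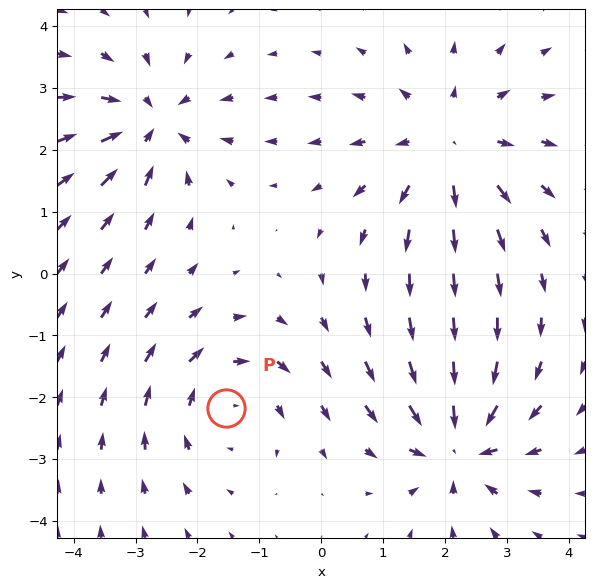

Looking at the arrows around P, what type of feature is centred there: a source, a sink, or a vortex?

vortex

At P (-1.5, -2.2) the arrows circulate clockwise. Divergence ≈0, curl about -3 — near-zero divergence with nonzero curl is a vortex.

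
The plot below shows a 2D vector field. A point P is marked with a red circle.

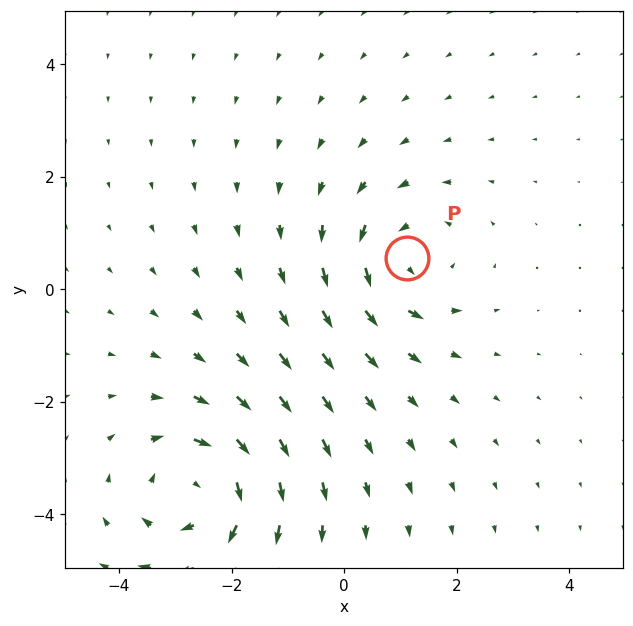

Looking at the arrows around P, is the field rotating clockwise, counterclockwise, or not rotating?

counterclockwise

Near P at (1.1, 0.6) the arrows circulate counterclockwise. The curl (z-component) there is about +3; positive curl means counterclockwise rotation.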